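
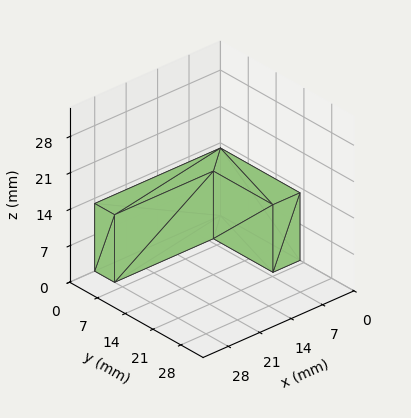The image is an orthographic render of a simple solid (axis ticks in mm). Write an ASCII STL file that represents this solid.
Reading the render: the shape is an L-shaped prism: outer 28 × 20 mm, arm thicknesses ≈ 5 mm (horizontal) and 6 mm (vertical), extruded 13 mm in z (dimensions read to the nearest mm from the axis ticks). For the STL, each face is triangulated and given an outward normal.

solid part
  facet normal 0.0000 0.0000 -1.0000
    outer loop
      vertex 28.00 5.00 0.00
      vertex 28.00 0.00 0.00
      vertex 0.00 0.00 0.00
    endloop
  endfacet
  facet normal 0.0000 0.0000 -1.0000
    outer loop
      vertex 6.00 5.00 0.00
      vertex 28.00 5.00 0.00
      vertex 0.00 0.00 0.00
    endloop
  endfacet
  facet normal 0.0000 0.0000 -1.0000
    outer loop
      vertex 6.00 20.00 0.00
      vertex 6.00 5.00 0.00
      vertex 0.00 0.00 0.00
    endloop
  endfacet
  facet normal 0.0000 0.0000 -1.0000
    outer loop
      vertex 0.00 20.00 0.00
      vertex 6.00 20.00 0.00
      vertex 0.00 0.00 0.00
    endloop
  endfacet
  facet normal 0.0000 0.0000 1.0000
    outer loop
      vertex 0.00 0.00 13.00
      vertex 28.00 0.00 13.00
      vertex 28.00 5.00 13.00
    endloop
  endfacet
  facet normal 0.0000 0.0000 1.0000
    outer loop
      vertex 0.00 0.00 13.00
      vertex 28.00 5.00 13.00
      vertex 6.00 5.00 13.00
    endloop
  endfacet
  facet normal 0.0000 0.0000 1.0000
    outer loop
      vertex 0.00 0.00 13.00
      vertex 6.00 5.00 13.00
      vertex 6.00 20.00 13.00
    endloop
  endfacet
  facet normal 0.0000 0.0000 1.0000
    outer loop
      vertex 0.00 0.00 13.00
      vertex 6.00 20.00 13.00
      vertex 0.00 20.00 13.00
    endloop
  endfacet
  facet normal 0.0000 -1.0000 0.0000
    outer loop
      vertex 0.00 0.00 0.00
      vertex 28.00 0.00 0.00
      vertex 28.00 0.00 13.00
    endloop
  endfacet
  facet normal 0.0000 -1.0000 0.0000
    outer loop
      vertex 0.00 0.00 0.00
      vertex 28.00 0.00 13.00
      vertex 0.00 0.00 13.00
    endloop
  endfacet
  facet normal 1.0000 0.0000 0.0000
    outer loop
      vertex 28.00 0.00 0.00
      vertex 28.00 5.00 0.00
      vertex 28.00 5.00 13.00
    endloop
  endfacet
  facet normal 1.0000 0.0000 0.0000
    outer loop
      vertex 28.00 0.00 0.00
      vertex 28.00 5.00 13.00
      vertex 28.00 0.00 13.00
    endloop
  endfacet
  facet normal 0.0000 1.0000 0.0000
    outer loop
      vertex 28.00 5.00 0.00
      vertex 6.00 5.00 0.00
      vertex 6.00 5.00 13.00
    endloop
  endfacet
  facet normal 0.0000 1.0000 0.0000
    outer loop
      vertex 28.00 5.00 0.00
      vertex 6.00 5.00 13.00
      vertex 28.00 5.00 13.00
    endloop
  endfacet
  facet normal 1.0000 0.0000 0.0000
    outer loop
      vertex 6.00 5.00 0.00
      vertex 6.00 20.00 0.00
      vertex 6.00 20.00 13.00
    endloop
  endfacet
  facet normal 1.0000 0.0000 0.0000
    outer loop
      vertex 6.00 5.00 0.00
      vertex 6.00 20.00 13.00
      vertex 6.00 5.00 13.00
    endloop
  endfacet
  facet normal 0.0000 1.0000 0.0000
    outer loop
      vertex 6.00 20.00 0.00
      vertex 0.00 20.00 0.00
      vertex 0.00 20.00 13.00
    endloop
  endfacet
  facet normal 0.0000 1.0000 0.0000
    outer loop
      vertex 6.00 20.00 0.00
      vertex 0.00 20.00 13.00
      vertex 6.00 20.00 13.00
    endloop
  endfacet
  facet normal -1.0000 0.0000 0.0000
    outer loop
      vertex 0.00 20.00 0.00
      vertex 0.00 0.00 0.00
      vertex 0.00 0.00 13.00
    endloop
  endfacet
  facet normal -1.0000 0.0000 0.0000
    outer loop
      vertex 0.00 20.00 0.00
      vertex 0.00 0.00 13.00
      vertex 0.00 20.00 13.00
    endloop
  endfacet
endsolid part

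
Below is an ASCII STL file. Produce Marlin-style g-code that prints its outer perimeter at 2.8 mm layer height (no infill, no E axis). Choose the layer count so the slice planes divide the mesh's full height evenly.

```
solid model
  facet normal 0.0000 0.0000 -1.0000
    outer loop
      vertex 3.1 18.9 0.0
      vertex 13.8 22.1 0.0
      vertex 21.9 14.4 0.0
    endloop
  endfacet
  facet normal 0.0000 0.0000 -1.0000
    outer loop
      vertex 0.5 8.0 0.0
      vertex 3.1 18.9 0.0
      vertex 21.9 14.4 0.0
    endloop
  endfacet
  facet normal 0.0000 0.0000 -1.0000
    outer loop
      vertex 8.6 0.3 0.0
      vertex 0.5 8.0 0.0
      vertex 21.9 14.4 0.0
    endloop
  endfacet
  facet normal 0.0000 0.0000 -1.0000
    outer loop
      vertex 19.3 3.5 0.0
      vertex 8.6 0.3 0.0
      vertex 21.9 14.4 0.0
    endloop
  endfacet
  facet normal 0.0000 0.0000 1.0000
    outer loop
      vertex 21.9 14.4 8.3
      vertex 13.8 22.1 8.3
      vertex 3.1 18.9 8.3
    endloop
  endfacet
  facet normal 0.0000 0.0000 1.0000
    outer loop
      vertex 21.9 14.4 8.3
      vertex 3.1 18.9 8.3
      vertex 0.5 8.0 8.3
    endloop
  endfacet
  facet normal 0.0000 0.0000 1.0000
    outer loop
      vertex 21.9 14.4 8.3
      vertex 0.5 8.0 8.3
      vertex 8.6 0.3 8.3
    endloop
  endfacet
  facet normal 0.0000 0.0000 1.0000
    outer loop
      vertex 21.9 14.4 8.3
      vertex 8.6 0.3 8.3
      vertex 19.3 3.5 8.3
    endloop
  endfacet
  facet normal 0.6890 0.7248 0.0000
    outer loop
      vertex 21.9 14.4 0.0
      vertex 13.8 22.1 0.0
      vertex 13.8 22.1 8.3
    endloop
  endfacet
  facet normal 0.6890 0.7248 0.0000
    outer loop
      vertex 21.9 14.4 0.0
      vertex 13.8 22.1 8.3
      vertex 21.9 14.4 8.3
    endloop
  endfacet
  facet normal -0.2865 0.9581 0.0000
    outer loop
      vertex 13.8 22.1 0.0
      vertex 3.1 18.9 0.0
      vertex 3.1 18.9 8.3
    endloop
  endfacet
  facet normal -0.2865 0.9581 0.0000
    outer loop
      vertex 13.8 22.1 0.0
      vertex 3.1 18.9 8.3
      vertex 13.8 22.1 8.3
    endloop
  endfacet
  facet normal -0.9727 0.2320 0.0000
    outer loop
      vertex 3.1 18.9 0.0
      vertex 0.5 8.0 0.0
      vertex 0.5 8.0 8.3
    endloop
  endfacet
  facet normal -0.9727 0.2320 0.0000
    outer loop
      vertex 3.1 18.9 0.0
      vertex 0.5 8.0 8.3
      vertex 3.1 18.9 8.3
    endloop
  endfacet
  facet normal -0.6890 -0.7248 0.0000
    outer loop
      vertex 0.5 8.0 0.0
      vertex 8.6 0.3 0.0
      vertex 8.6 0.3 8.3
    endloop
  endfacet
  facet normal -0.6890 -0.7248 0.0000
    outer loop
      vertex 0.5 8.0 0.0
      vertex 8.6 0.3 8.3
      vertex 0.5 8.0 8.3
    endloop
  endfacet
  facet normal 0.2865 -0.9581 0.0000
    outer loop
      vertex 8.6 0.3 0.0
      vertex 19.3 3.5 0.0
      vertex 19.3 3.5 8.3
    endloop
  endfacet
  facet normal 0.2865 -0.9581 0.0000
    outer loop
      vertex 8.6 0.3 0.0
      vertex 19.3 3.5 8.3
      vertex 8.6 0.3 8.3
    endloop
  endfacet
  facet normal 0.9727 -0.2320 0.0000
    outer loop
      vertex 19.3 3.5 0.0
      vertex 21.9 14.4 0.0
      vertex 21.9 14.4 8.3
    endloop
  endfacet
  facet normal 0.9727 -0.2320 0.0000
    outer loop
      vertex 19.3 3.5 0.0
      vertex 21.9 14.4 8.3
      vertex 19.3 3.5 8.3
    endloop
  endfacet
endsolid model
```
; perimeter-only toolpath
G21 ; units = mm
G90 ; absolute positioning
G28 ; home
; layer 1
G0 Z2.8
G0 X21.9 Y14.4
G1 X13.8 Y22.1
G1 X3.1 Y18.9
G1 X0.5 Y8.0
G1 X8.6 Y0.3
G1 X19.3 Y3.5
G1 X21.9 Y14.4
; layer 2
G0 Z5.5
G0 X21.9 Y14.4
G1 X13.8 Y22.1
G1 X3.1 Y18.9
G1 X0.5 Y8.0
G1 X8.6 Y0.3
G1 X19.3 Y3.5
G1 X21.9 Y14.4
; layer 3
G0 Z8.3
G0 X21.9 Y14.4
G1 X13.8 Y22.1
G1 X3.1 Y18.9
G1 X0.5 Y8.0
G1 X8.6 Y0.3
G1 X19.3 Y3.5
G1 X21.9 Y14.4
M2 ; end

The solid is a regular 6-sided prism (a cylinder approximated with 6 flat sides), circumscribed radius ≈ 11.2 mm, height ≈ 8.3 mm. Slicing at Δz = 2.8 mm — 3 equal slices spanning the solid's height, so layer i sits at z = i·h/3 — gives 3 non-empty perimeters. Each is a 6-segment closed polygon; G0 lifts to the layer z and rapids to the start vertex, then G1 traces the edges.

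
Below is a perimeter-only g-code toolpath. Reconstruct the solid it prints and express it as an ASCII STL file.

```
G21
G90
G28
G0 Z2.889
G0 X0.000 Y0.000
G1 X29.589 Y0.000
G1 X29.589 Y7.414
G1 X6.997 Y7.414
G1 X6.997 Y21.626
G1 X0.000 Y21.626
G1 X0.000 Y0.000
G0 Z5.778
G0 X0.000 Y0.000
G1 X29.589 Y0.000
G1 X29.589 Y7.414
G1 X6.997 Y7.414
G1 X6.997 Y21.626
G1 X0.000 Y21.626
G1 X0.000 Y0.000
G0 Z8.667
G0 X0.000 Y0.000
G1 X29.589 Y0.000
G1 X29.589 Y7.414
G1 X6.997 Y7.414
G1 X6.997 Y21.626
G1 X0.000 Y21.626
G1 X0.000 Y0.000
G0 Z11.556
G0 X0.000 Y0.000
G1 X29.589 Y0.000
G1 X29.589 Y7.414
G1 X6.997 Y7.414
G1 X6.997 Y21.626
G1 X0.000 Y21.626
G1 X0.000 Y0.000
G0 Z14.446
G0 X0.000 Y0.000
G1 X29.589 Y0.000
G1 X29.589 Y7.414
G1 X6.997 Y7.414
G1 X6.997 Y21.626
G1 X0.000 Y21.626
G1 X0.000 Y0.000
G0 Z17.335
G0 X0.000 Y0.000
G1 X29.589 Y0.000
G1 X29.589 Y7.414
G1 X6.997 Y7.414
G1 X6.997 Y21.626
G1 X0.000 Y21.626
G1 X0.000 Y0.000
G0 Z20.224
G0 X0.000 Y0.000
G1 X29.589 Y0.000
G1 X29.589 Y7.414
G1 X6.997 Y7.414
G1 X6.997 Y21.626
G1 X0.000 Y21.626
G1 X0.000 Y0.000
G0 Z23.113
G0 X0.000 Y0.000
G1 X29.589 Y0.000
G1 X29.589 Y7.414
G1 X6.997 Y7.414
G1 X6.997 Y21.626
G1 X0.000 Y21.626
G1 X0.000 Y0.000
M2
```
solid part
  facet normal 0.0000 0.0000 -1.0000
    outer loop
      vertex 29.589 7.414 0.000
      vertex 29.589 0.000 0.000
      vertex 0.000 0.000 0.000
    endloop
  endfacet
  facet normal 0.0000 0.0000 -1.0000
    outer loop
      vertex 6.997 7.414 0.000
      vertex 29.589 7.414 0.000
      vertex 0.000 0.000 0.000
    endloop
  endfacet
  facet normal 0.0000 0.0000 -1.0000
    outer loop
      vertex 6.997 21.626 0.000
      vertex 6.997 7.414 0.000
      vertex 0.000 0.000 0.000
    endloop
  endfacet
  facet normal 0.0000 0.0000 -1.0000
    outer loop
      vertex 0.000 21.626 0.000
      vertex 6.997 21.626 0.000
      vertex 0.000 0.000 0.000
    endloop
  endfacet
  facet normal 0.0000 0.0000 1.0000
    outer loop
      vertex 0.000 0.000 23.113
      vertex 29.589 0.000 23.113
      vertex 29.589 7.414 23.113
    endloop
  endfacet
  facet normal 0.0000 0.0000 1.0000
    outer loop
      vertex 0.000 0.000 23.113
      vertex 29.589 7.414 23.113
      vertex 6.997 7.414 23.113
    endloop
  endfacet
  facet normal 0.0000 0.0000 1.0000
    outer loop
      vertex 0.000 0.000 23.113
      vertex 6.997 7.414 23.113
      vertex 6.997 21.626 23.113
    endloop
  endfacet
  facet normal 0.0000 0.0000 1.0000
    outer loop
      vertex 0.000 0.000 23.113
      vertex 6.997 21.626 23.113
      vertex 0.000 21.626 23.113
    endloop
  endfacet
  facet normal 0.0000 -1.0000 0.0000
    outer loop
      vertex 0.000 0.000 0.000
      vertex 29.589 0.000 0.000
      vertex 29.589 0.000 23.113
    endloop
  endfacet
  facet normal 0.0000 -1.0000 0.0000
    outer loop
      vertex 0.000 0.000 0.000
      vertex 29.589 0.000 23.113
      vertex 0.000 0.000 23.113
    endloop
  endfacet
  facet normal 1.0000 0.0000 0.0000
    outer loop
      vertex 29.589 0.000 0.000
      vertex 29.589 7.414 0.000
      vertex 29.589 7.414 23.113
    endloop
  endfacet
  facet normal 1.0000 0.0000 0.0000
    outer loop
      vertex 29.589 0.000 0.000
      vertex 29.589 7.414 23.113
      vertex 29.589 0.000 23.113
    endloop
  endfacet
  facet normal 0.0000 1.0000 0.0000
    outer loop
      vertex 29.589 7.414 0.000
      vertex 6.997 7.414 0.000
      vertex 6.997 7.414 23.113
    endloop
  endfacet
  facet normal 0.0000 1.0000 0.0000
    outer loop
      vertex 29.589 7.414 0.000
      vertex 6.997 7.414 23.113
      vertex 29.589 7.414 23.113
    endloop
  endfacet
  facet normal 1.0000 0.0000 0.0000
    outer loop
      vertex 6.997 7.414 0.000
      vertex 6.997 21.626 0.000
      vertex 6.997 21.626 23.113
    endloop
  endfacet
  facet normal 1.0000 0.0000 0.0000
    outer loop
      vertex 6.997 7.414 0.000
      vertex 6.997 21.626 23.113
      vertex 6.997 7.414 23.113
    endloop
  endfacet
  facet normal 0.0000 1.0000 0.0000
    outer loop
      vertex 6.997 21.626 0.000
      vertex 0.000 21.626 0.000
      vertex 0.000 21.626 23.113
    endloop
  endfacet
  facet normal 0.0000 1.0000 0.0000
    outer loop
      vertex 6.997 21.626 0.000
      vertex 0.000 21.626 23.113
      vertex 6.997 21.626 23.113
    endloop
  endfacet
  facet normal -1.0000 0.0000 0.0000
    outer loop
      vertex 0.000 21.626 0.000
      vertex 0.000 0.000 0.000
      vertex 0.000 0.000 23.113
    endloop
  endfacet
  facet normal -1.0000 0.0000 0.0000
    outer loop
      vertex 0.000 21.626 0.000
      vertex 0.000 0.000 23.113
      vertex 0.000 21.626 23.113
    endloop
  endfacet
endsolid part

The G0 Z moves step by Δz≈2.889 mm. Every layer's G1 loop is the same polygon, so the solid is a straight extrusion of it from z=0 to z≈23.1. Closing with flat bottom and top caps and triangulating gives 20 facets — an L-shaped prism: outer 29.6 × 21.6 mm, arm thicknesses ≈ 7.41 mm (horizontal) and 7 mm (vertical), extruded 23.1 mm in z.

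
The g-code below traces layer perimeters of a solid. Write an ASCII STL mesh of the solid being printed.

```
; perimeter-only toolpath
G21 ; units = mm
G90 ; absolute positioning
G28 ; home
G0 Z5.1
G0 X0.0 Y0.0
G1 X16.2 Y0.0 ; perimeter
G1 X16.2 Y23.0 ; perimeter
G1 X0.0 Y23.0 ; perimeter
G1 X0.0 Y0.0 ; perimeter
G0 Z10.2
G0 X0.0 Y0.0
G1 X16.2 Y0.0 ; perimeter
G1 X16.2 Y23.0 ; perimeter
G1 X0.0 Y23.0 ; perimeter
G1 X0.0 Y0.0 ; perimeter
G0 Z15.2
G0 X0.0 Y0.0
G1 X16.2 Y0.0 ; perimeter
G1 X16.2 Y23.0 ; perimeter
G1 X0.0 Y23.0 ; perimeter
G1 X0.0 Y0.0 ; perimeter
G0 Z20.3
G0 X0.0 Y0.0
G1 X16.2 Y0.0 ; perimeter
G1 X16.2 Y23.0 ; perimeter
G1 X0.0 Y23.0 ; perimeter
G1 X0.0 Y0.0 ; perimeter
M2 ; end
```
solid part
  facet normal 0.0000 0.0000 -1.0000
    outer loop
      vertex 16.2 23.0 0.0
      vertex 16.2 0.0 0.0
      vertex 0.0 0.0 0.0
    endloop
  endfacet
  facet normal 0.0000 0.0000 -1.0000
    outer loop
      vertex 0.0 23.0 0.0
      vertex 16.2 23.0 0.0
      vertex 0.0 0.0 0.0
    endloop
  endfacet
  facet normal 0.0000 0.0000 1.0000
    outer loop
      vertex 0.0 0.0 20.3
      vertex 16.2 0.0 20.3
      vertex 16.2 23.0 20.3
    endloop
  endfacet
  facet normal 0.0000 0.0000 1.0000
    outer loop
      vertex 0.0 0.0 20.3
      vertex 16.2 23.0 20.3
      vertex 0.0 23.0 20.3
    endloop
  endfacet
  facet normal 0.0000 -1.0000 0.0000
    outer loop
      vertex 0.0 0.0 0.0
      vertex 16.2 0.0 0.0
      vertex 16.2 0.0 20.3
    endloop
  endfacet
  facet normal 0.0000 -1.0000 0.0000
    outer loop
      vertex 0.0 0.0 0.0
      vertex 16.2 0.0 20.3
      vertex 0.0 0.0 20.3
    endloop
  endfacet
  facet normal 0.0000 1.0000 0.0000
    outer loop
      vertex 16.2 23.0 20.3
      vertex 16.2 23.0 0.0
      vertex 0.0 23.0 0.0
    endloop
  endfacet
  facet normal 0.0000 1.0000 0.0000
    outer loop
      vertex 0.0 23.0 20.3
      vertex 16.2 23.0 20.3
      vertex 0.0 23.0 0.0
    endloop
  endfacet
  facet normal -1.0000 0.0000 0.0000
    outer loop
      vertex 0.0 23.0 20.3
      vertex 0.0 23.0 0.0
      vertex 0.0 0.0 0.0
    endloop
  endfacet
  facet normal -1.0000 0.0000 0.0000
    outer loop
      vertex 0.0 0.0 20.3
      vertex 0.0 23.0 20.3
      vertex 0.0 0.0 0.0
    endloop
  endfacet
  facet normal 1.0000 0.0000 0.0000
    outer loop
      vertex 16.2 0.0 0.0
      vertex 16.2 23.0 0.0
      vertex 16.2 23.0 20.3
    endloop
  endfacet
  facet normal 1.0000 0.0000 0.0000
    outer loop
      vertex 16.2 0.0 0.0
      vertex 16.2 23.0 20.3
      vertex 16.2 0.0 20.3
    endloop
  endfacet
endsolid part

The G0 Z moves step by Δz≈5.1 mm. Every layer's G1 loop is the same polygon, so the solid is a straight extrusion of it from z=0 to z≈20.3. Closing with flat bottom and top caps and triangulating gives 12 facets — a rectangular box, roughly 16.2 × 23 mm footprint and 20.3 mm tall.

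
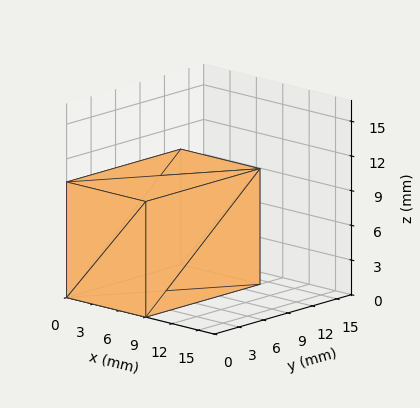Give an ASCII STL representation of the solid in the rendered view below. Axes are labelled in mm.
Reading the render: the shape is a rectangular box, roughly 9 × 14 mm footprint and 10 mm tall (dimensions read to the nearest mm from the axis ticks). For the STL, each face is triangulated and given an outward normal.

solid part
  facet normal 0.0000 0.0000 -1.0000
    outer loop
      vertex 9.0 14.0 0.0
      vertex 9.0 0.0 0.0
      vertex 0.0 0.0 0.0
    endloop
  endfacet
  facet normal 0.0000 0.0000 -1.0000
    outer loop
      vertex 0.0 14.0 0.0
      vertex 9.0 14.0 0.0
      vertex 0.0 0.0 0.0
    endloop
  endfacet
  facet normal 0.0000 0.0000 1.0000
    outer loop
      vertex 0.0 0.0 10.0
      vertex 9.0 0.0 10.0
      vertex 9.0 14.0 10.0
    endloop
  endfacet
  facet normal 0.0000 0.0000 1.0000
    outer loop
      vertex 0.0 0.0 10.0
      vertex 9.0 14.0 10.0
      vertex 0.0 14.0 10.0
    endloop
  endfacet
  facet normal 0.0000 -1.0000 0.0000
    outer loop
      vertex 0.0 0.0 0.0
      vertex 9.0 0.0 0.0
      vertex 9.0 0.0 10.0
    endloop
  endfacet
  facet normal 0.0000 -1.0000 0.0000
    outer loop
      vertex 0.0 0.0 0.0
      vertex 9.0 0.0 10.0
      vertex 0.0 0.0 10.0
    endloop
  endfacet
  facet normal 0.0000 1.0000 0.0000
    outer loop
      vertex 9.0 14.0 10.0
      vertex 9.0 14.0 0.0
      vertex 0.0 14.0 0.0
    endloop
  endfacet
  facet normal 0.0000 1.0000 0.0000
    outer loop
      vertex 0.0 14.0 10.0
      vertex 9.0 14.0 10.0
      vertex 0.0 14.0 0.0
    endloop
  endfacet
  facet normal -1.0000 0.0000 0.0000
    outer loop
      vertex 0.0 14.0 10.0
      vertex 0.0 14.0 0.0
      vertex 0.0 0.0 0.0
    endloop
  endfacet
  facet normal -1.0000 0.0000 0.0000
    outer loop
      vertex 0.0 0.0 10.0
      vertex 0.0 14.0 10.0
      vertex 0.0 0.0 0.0
    endloop
  endfacet
  facet normal 1.0000 0.0000 0.0000
    outer loop
      vertex 9.0 0.0 0.0
      vertex 9.0 14.0 0.0
      vertex 9.0 14.0 10.0
    endloop
  endfacet
  facet normal 1.0000 0.0000 0.0000
    outer loop
      vertex 9.0 0.0 0.0
      vertex 9.0 14.0 10.0
      vertex 9.0 0.0 10.0
    endloop
  endfacet
endsolid part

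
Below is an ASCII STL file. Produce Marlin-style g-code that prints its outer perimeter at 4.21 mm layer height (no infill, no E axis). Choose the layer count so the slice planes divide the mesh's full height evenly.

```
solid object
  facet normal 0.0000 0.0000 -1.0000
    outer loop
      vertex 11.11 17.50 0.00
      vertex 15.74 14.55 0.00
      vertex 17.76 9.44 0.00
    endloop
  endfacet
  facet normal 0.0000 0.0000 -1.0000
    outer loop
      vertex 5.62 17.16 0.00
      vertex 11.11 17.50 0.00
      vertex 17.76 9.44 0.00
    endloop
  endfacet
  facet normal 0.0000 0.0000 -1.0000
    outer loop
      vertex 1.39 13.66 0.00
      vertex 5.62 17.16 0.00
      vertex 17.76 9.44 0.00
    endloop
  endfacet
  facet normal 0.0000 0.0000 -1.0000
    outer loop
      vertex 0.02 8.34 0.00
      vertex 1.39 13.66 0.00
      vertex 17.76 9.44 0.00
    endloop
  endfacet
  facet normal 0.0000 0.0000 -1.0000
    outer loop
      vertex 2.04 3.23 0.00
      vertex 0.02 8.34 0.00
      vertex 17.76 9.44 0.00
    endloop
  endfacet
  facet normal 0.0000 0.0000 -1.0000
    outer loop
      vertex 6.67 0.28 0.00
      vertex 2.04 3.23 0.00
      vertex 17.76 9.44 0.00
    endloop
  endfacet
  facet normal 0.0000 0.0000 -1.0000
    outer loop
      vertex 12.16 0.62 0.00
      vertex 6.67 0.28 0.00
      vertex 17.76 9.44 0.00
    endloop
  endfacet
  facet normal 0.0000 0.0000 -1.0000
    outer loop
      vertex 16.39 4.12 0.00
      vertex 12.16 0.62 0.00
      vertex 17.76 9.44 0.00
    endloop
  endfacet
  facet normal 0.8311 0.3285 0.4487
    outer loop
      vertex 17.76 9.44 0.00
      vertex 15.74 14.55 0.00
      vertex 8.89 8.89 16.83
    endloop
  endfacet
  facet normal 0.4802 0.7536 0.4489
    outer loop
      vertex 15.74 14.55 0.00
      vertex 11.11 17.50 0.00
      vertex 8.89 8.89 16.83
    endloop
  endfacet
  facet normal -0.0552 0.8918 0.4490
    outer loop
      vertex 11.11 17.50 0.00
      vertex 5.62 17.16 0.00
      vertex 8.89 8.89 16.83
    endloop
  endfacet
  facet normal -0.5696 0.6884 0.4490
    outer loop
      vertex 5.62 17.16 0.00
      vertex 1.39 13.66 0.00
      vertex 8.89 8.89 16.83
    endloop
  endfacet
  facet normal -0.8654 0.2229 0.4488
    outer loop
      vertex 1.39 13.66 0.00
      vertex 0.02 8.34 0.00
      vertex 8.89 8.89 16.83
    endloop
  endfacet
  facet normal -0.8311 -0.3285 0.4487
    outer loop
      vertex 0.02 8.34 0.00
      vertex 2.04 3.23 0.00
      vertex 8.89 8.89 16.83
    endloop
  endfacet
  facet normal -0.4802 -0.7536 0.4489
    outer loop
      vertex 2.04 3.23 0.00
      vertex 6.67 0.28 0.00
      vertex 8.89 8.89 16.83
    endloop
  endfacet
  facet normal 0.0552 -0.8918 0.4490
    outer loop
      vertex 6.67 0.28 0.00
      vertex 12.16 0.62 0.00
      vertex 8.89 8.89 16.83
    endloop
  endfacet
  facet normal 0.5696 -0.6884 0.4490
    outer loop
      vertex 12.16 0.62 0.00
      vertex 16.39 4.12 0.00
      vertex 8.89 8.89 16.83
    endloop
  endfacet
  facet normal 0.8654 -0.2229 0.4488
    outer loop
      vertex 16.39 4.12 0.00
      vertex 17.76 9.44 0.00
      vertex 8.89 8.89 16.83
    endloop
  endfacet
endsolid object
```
; perimeter-only toolpath
G21 ; units = mm
G90 ; absolute positioning
G28 ; home
; layer 1
G0 Z4.21
G0 X15.54 Y9.30
G1 X14.03 Y13.14
G1 X10.55 Y15.35
G1 X6.44 Y15.09
G1 X3.27 Y12.47
G1 X2.24 Y8.48
G1 X3.75 Y4.64
G1 X7.22 Y2.43
G1 X11.34 Y2.69
G1 X14.52 Y5.31
G1 X15.54 Y9.30
; layer 2
G0 Z8.41
G0 X13.33 Y9.16
G1 X12.32 Y11.72
G1 X10.00 Y13.20
G1 X7.26 Y13.03
G1 X5.14 Y11.28
G1 X4.46 Y8.62
G1 X5.46 Y6.06
G1 X7.78 Y4.58
G1 X10.53 Y4.75
G1 X12.64 Y6.51
G1 X13.33 Y9.16
; layer 3
G0 Z12.62
G0 X11.11 Y9.03
G1 X10.60 Y10.30
G1 X9.45 Y11.04
G1 X8.07 Y10.96
G1 X7.02 Y10.08
G1 X6.67 Y8.75
G1 X7.18 Y7.48
G1 X8.34 Y6.74
G1 X9.71 Y6.82
G1 X10.77 Y7.70
G1 X11.11 Y9.03
M2 ; end

The solid is a regular 10-sided pyramid, base circumscribed radius ≈ 8.89 mm, apex at z ≈ 16.8 mm. Slicing at Δz = 4.21 mm — 4 equal slices spanning the solid's height, so layer i sits at z = i·h/4 — gives 3 non-empty perimeters. Each is a 10-segment closed polygon; G0 lifts to the layer z and rapids to the start vertex, then G1 traces the edges. The cross-section shrinks linearly with z (the slice at the apex is degenerate and omitted).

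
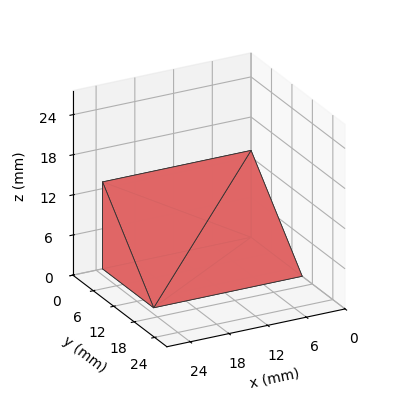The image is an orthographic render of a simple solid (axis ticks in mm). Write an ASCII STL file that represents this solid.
Reading the render: the shape is a wedge (ramp): 23 × 15 mm base, rising to 13 mm along the y=0 edge and sloping linearly to z=0 at y=15 (dimensions read to the nearest mm from the axis ticks). For the STL, each face is triangulated and given an outward normal.

solid part
  facet normal 0.0000 0.0000 -1.0000
    outer loop
      vertex 23.00 15.00 0.00
      vertex 23.00 0.00 0.00
      vertex 0.00 0.00 0.00
    endloop
  endfacet
  facet normal 0.0000 0.0000 -1.0000
    outer loop
      vertex 0.00 15.00 0.00
      vertex 23.00 15.00 0.00
      vertex 0.00 0.00 0.00
    endloop
  endfacet
  facet normal 0.0000 -1.0000 0.0000
    outer loop
      vertex 0.00 0.00 0.00
      vertex 23.00 0.00 0.00
      vertex 23.00 0.00 13.00
    endloop
  endfacet
  facet normal 0.0000 -1.0000 0.0000
    outer loop
      vertex 0.00 0.00 0.00
      vertex 23.00 0.00 13.00
      vertex 0.00 0.00 13.00
    endloop
  endfacet
  facet normal 0.0000 0.6549 0.7557
    outer loop
      vertex 0.00 0.00 13.00
      vertex 23.00 0.00 13.00
      vertex 23.00 15.00 0.00
    endloop
  endfacet
  facet normal 0.0000 0.6549 0.7557
    outer loop
      vertex 0.00 0.00 13.00
      vertex 23.00 15.00 0.00
      vertex 0.00 15.00 0.00
    endloop
  endfacet
  facet normal -1.0000 0.0000 0.0000
    outer loop
      vertex 0.00 0.00 13.00
      vertex 0.00 15.00 0.00
      vertex 0.00 0.00 0.00
    endloop
  endfacet
  facet normal 1.0000 0.0000 0.0000
    outer loop
      vertex 23.00 0.00 0.00
      vertex 23.00 15.00 0.00
      vertex 23.00 0.00 13.00
    endloop
  endfacet
endsolid part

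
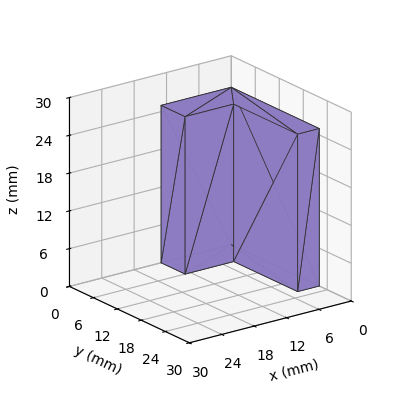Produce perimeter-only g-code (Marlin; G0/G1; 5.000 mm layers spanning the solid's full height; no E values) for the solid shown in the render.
Reading the render: the shape is an L-shaped prism: outer 13 × 22 mm, arm thicknesses ≈ 6 mm (horizontal) and 4 mm (vertical), extruded 25 mm in z (dimensions read to the nearest mm from the axis ticks). For the g-code, the solid's height is divided into equal slices at the stated Δz and each level perimeter traced with G1 moves after a G0 lift.

; perimeter-only toolpath
G21 ; units = mm
G90 ; absolute positioning
G28 ; home
; layer 1
G0 Z5.000
G0 X0.000 Y0.000
G1 X13.000 Y0.000
G1 X13.000 Y6.000
G1 X4.000 Y6.000
G1 X4.000 Y22.000
G1 X0.000 Y22.000
G1 X0.000 Y0.000
; layer 2
G0 Z10.000
G0 X0.000 Y0.000
G1 X13.000 Y0.000
G1 X13.000 Y6.000
G1 X4.000 Y6.000
G1 X4.000 Y22.000
G1 X0.000 Y22.000
G1 X0.000 Y0.000
; layer 3
G0 Z15.000
G0 X0.000 Y0.000
G1 X13.000 Y0.000
G1 X13.000 Y6.000
G1 X4.000 Y6.000
G1 X4.000 Y22.000
G1 X0.000 Y22.000
G1 X0.000 Y0.000
; layer 4
G0 Z20.000
G0 X0.000 Y0.000
G1 X13.000 Y0.000
G1 X13.000 Y6.000
G1 X4.000 Y6.000
G1 X4.000 Y22.000
G1 X0.000 Y22.000
G1 X0.000 Y0.000
; layer 5
G0 Z25.000
G0 X0.000 Y0.000
G1 X13.000 Y0.000
G1 X13.000 Y6.000
G1 X4.000 Y6.000
G1 X4.000 Y22.000
G1 X0.000 Y22.000
G1 X0.000 Y0.000
M2 ; end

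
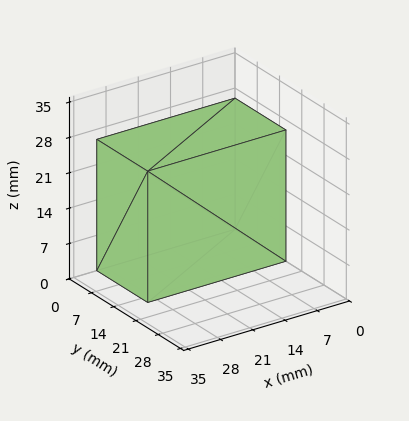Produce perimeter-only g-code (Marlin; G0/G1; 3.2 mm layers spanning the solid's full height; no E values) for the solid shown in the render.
Reading the render: the shape is a rectangular box, roughly 30 × 16 mm footprint and 26 mm tall (dimensions read to the nearest mm from the axis ticks). For the g-code, the solid's height is divided into equal slices at the stated Δz and each level perimeter traced with G1 moves after a G0 lift.

; perimeter-only toolpath
G21 ; units = mm
G90 ; absolute positioning
G28 ; home
; layer 1
G0 Z3.2
G0 X0.0 Y0.0
G1 X30.0 Y0.0
G1 X30.0 Y16.0
G1 X0.0 Y16.0
G1 X0.0 Y0.0
; layer 2
G0 Z6.5
G0 X0.0 Y0.0
G1 X30.0 Y0.0
G1 X30.0 Y16.0
G1 X0.0 Y16.0
G1 X0.0 Y0.0
; layer 3
G0 Z9.8
G0 X0.0 Y0.0
G1 X30.0 Y0.0
G1 X30.0 Y16.0
G1 X0.0 Y16.0
G1 X0.0 Y0.0
; layer 4
G0 Z13.0
G0 X0.0 Y0.0
G1 X30.0 Y0.0
G1 X30.0 Y16.0
G1 X0.0 Y16.0
G1 X0.0 Y0.0
; layer 5
G0 Z16.2
G0 X0.0 Y0.0
G1 X30.0 Y0.0
G1 X30.0 Y16.0
G1 X0.0 Y16.0
G1 X0.0 Y0.0
; layer 6
G0 Z19.5
G0 X0.0 Y0.0
G1 X30.0 Y0.0
G1 X30.0 Y16.0
G1 X0.0 Y16.0
G1 X0.0 Y0.0
; layer 7
G0 Z22.8
G0 X0.0 Y0.0
G1 X30.0 Y0.0
G1 X30.0 Y16.0
G1 X0.0 Y16.0
G1 X0.0 Y0.0
; layer 8
G0 Z26.0
G0 X0.0 Y0.0
G1 X30.0 Y0.0
G1 X30.0 Y16.0
G1 X0.0 Y16.0
G1 X0.0 Y0.0
M2 ; end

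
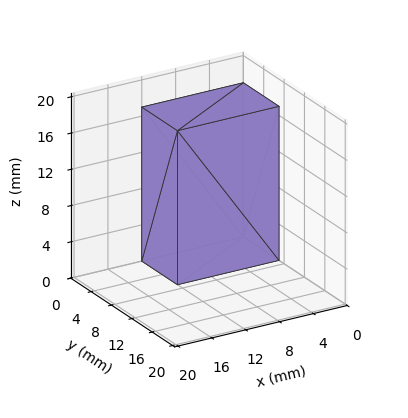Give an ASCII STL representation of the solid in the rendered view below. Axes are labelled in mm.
Reading the render: the shape is a rectangular box, roughly 12 × 7 mm footprint and 17 mm tall (dimensions read to the nearest mm from the axis ticks). For the STL, each face is triangulated and given an outward normal.

solid part
  facet normal 0.0000 0.0000 -1.0000
    outer loop
      vertex 12.0 7.0 0.0
      vertex 12.0 0.0 0.0
      vertex 0.0 0.0 0.0
    endloop
  endfacet
  facet normal 0.0000 0.0000 -1.0000
    outer loop
      vertex 0.0 7.0 0.0
      vertex 12.0 7.0 0.0
      vertex 0.0 0.0 0.0
    endloop
  endfacet
  facet normal 0.0000 0.0000 1.0000
    outer loop
      vertex 0.0 0.0 17.0
      vertex 12.0 0.0 17.0
      vertex 12.0 7.0 17.0
    endloop
  endfacet
  facet normal 0.0000 0.0000 1.0000
    outer loop
      vertex 0.0 0.0 17.0
      vertex 12.0 7.0 17.0
      vertex 0.0 7.0 17.0
    endloop
  endfacet
  facet normal 0.0000 -1.0000 0.0000
    outer loop
      vertex 0.0 0.0 0.0
      vertex 12.0 0.0 0.0
      vertex 12.0 0.0 17.0
    endloop
  endfacet
  facet normal 0.0000 -1.0000 0.0000
    outer loop
      vertex 0.0 0.0 0.0
      vertex 12.0 0.0 17.0
      vertex 0.0 0.0 17.0
    endloop
  endfacet
  facet normal 0.0000 1.0000 0.0000
    outer loop
      vertex 12.0 7.0 17.0
      vertex 12.0 7.0 0.0
      vertex 0.0 7.0 0.0
    endloop
  endfacet
  facet normal 0.0000 1.0000 0.0000
    outer loop
      vertex 0.0 7.0 17.0
      vertex 12.0 7.0 17.0
      vertex 0.0 7.0 0.0
    endloop
  endfacet
  facet normal -1.0000 0.0000 0.0000
    outer loop
      vertex 0.0 7.0 17.0
      vertex 0.0 7.0 0.0
      vertex 0.0 0.0 0.0
    endloop
  endfacet
  facet normal -1.0000 0.0000 0.0000
    outer loop
      vertex 0.0 0.0 17.0
      vertex 0.0 7.0 17.0
      vertex 0.0 0.0 0.0
    endloop
  endfacet
  facet normal 1.0000 0.0000 0.0000
    outer loop
      vertex 12.0 0.0 0.0
      vertex 12.0 7.0 0.0
      vertex 12.0 7.0 17.0
    endloop
  endfacet
  facet normal 1.0000 0.0000 0.0000
    outer loop
      vertex 12.0 0.0 0.0
      vertex 12.0 7.0 17.0
      vertex 12.0 0.0 17.0
    endloop
  endfacet
endsolid part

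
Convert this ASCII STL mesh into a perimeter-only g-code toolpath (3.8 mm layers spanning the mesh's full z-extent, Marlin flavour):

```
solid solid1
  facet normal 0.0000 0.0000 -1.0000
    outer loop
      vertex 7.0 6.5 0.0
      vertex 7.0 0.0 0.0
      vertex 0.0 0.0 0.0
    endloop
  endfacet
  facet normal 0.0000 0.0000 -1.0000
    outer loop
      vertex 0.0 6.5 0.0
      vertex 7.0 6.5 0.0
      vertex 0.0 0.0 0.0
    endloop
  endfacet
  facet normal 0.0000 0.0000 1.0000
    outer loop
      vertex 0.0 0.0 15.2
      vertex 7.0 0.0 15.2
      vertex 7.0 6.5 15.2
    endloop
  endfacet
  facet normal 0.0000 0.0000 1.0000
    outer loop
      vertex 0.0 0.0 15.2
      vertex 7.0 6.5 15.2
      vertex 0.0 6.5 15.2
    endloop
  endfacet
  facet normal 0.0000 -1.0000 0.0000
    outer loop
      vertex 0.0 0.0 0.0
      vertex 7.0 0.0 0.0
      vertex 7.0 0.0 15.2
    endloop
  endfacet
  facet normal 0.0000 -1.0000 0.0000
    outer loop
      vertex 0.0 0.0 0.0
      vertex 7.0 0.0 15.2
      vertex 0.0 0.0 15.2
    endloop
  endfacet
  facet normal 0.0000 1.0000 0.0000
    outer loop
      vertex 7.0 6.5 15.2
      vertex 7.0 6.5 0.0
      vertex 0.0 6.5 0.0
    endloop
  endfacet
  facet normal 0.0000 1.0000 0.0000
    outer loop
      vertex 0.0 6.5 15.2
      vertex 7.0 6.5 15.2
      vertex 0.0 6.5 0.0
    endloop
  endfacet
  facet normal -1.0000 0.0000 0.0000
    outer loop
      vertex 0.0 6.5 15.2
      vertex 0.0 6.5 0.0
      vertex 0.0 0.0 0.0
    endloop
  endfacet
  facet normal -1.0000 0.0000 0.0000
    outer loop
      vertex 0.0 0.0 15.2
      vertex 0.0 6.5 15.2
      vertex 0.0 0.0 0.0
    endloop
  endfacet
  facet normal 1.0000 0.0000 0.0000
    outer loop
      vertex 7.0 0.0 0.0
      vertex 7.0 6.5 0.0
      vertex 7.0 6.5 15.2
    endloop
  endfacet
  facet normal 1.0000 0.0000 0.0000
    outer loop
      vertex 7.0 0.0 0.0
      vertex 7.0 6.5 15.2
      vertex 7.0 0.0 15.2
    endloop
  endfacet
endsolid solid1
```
; perimeter-only toolpath
G21 ; units = mm
G90 ; absolute positioning
G28 ; home
; layer 1
G0 Z3.8
G0 X0.0 Y0.0
G1 X7.0 Y0.0
G1 X7.0 Y6.5
G1 X0.0 Y6.5
G1 X0.0 Y0.0
; layer 2
G0 Z7.6
G0 X0.0 Y0.0
G1 X7.0 Y0.0
G1 X7.0 Y6.5
G1 X0.0 Y6.5
G1 X0.0 Y0.0
; layer 3
G0 Z11.4
G0 X0.0 Y0.0
G1 X7.0 Y0.0
G1 X7.0 Y6.5
G1 X0.0 Y6.5
G1 X0.0 Y0.0
; layer 4
G0 Z15.2
G0 X0.0 Y0.0
G1 X7.0 Y0.0
G1 X7.0 Y6.5
G1 X0.0 Y6.5
G1 X0.0 Y0.0
M2 ; end

The solid is a rectangular box, roughly 7 × 6.5 mm footprint and 15.2 mm tall. Slicing at Δz = 3.8 mm — 4 equal slices spanning the solid's height, so layer i sits at z = i·h/4 — gives 4 non-empty perimeters. Each is a 4-segment closed polygon; G0 lifts to the layer z and rapids to the start vertex, then G1 traces the edges.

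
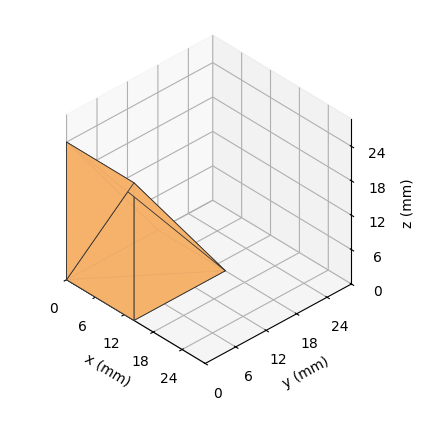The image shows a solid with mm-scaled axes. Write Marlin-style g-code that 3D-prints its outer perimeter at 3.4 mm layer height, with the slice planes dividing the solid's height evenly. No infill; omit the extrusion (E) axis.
Reading the render: the shape is a wedge (ramp): 14 × 18 mm base, rising to 24 mm along the y=0 edge and sloping linearly to z=0 at y=18 (dimensions read to the nearest mm from the axis ticks). For the g-code, the solid's height is divided into equal slices at the stated Δz and each level perimeter traced with G1 moves after a G0 lift.

; perimeter-only toolpath
G21 ; units = mm
G90 ; absolute positioning
G28 ; home
; layer 1
G0 Z3.4
G0 X0.0 Y0.0
G1 X14.0 Y0.0
G1 X14.0 Y15.4
G1 X0.0 Y15.4
G1 X0.0 Y0.0
; layer 2
G0 Z6.9
G0 X0.0 Y0.0
G1 X14.0 Y0.0
G1 X14.0 Y12.9
G1 X0.0 Y12.9
G1 X0.0 Y0.0
; layer 3
G0 Z10.3
G0 X0.0 Y0.0
G1 X14.0 Y0.0
G1 X14.0 Y10.3
G1 X0.0 Y10.3
G1 X0.0 Y0.0
; layer 4
G0 Z13.7
G0 X0.0 Y0.0
G1 X14.0 Y0.0
G1 X14.0 Y7.7
G1 X0.0 Y7.7
G1 X0.0 Y0.0
; layer 5
G0 Z17.1
G0 X0.0 Y0.0
G1 X14.0 Y0.0
G1 X14.0 Y5.1
G1 X0.0 Y5.1
G1 X0.0 Y0.0
; layer 6
G0 Z20.6
G0 X0.0 Y0.0
G1 X14.0 Y0.0
G1 X14.0 Y2.6
G1 X0.0 Y2.6
G1 X0.0 Y0.0
M2 ; end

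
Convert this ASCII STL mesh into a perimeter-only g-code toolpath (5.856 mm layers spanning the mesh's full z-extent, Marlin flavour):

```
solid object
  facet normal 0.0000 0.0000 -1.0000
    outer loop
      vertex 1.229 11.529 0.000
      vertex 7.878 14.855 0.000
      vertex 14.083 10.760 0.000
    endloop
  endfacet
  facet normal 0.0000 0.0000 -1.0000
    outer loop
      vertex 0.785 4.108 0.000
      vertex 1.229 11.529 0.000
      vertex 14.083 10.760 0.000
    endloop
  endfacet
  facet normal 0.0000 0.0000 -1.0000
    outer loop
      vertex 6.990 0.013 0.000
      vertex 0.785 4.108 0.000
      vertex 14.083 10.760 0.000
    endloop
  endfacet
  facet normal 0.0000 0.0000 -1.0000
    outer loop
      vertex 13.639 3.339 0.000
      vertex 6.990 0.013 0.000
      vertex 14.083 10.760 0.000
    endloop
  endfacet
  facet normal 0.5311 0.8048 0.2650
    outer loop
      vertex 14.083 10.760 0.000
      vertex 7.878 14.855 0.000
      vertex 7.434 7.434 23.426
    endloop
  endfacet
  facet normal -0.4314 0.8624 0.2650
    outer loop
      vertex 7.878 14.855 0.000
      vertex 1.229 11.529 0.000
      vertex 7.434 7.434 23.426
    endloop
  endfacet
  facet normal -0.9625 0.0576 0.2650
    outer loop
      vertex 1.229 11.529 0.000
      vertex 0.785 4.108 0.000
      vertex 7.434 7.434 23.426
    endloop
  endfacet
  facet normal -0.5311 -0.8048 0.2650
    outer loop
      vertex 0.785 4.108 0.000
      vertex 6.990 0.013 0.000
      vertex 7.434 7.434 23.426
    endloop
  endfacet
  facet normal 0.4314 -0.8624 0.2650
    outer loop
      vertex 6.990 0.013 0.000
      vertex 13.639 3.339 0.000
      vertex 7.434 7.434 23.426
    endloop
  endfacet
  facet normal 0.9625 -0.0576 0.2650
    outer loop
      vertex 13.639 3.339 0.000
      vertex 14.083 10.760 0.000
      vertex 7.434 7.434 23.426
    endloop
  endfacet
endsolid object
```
; perimeter-only toolpath
G21 ; units = mm
G90 ; absolute positioning
G28 ; home
; layer 1
G0 Z5.856
G0 X12.421 Y9.928
G1 X7.767 Y13.000
G1 X2.780 Y10.505
G1 X2.447 Y4.939
G1 X7.101 Y1.868
G1 X12.088 Y4.363
G1 X12.421 Y9.928
; layer 2
G0 Z11.713
G0 X10.758 Y9.097
G1 X7.656 Y11.145
G1 X4.332 Y9.482
G1 X4.109 Y5.771
G1 X7.212 Y3.724
G1 X10.537 Y5.386
G1 X10.758 Y9.097
; layer 3
G0 Z17.569
G0 X9.096 Y8.265
G1 X7.545 Y9.289
G1 X5.883 Y8.458
G1 X5.772 Y6.603
G1 X7.323 Y5.579
G1 X8.985 Y6.410
G1 X9.096 Y8.265
M2 ; end

The solid is a regular 6-sided pyramid, base circumscribed radius ≈ 7.43 mm, apex at z ≈ 23.4 mm. Slicing at Δz = 5.856 mm — 4 equal slices spanning the solid's height, so layer i sits at z = i·h/4 — gives 3 non-empty perimeters. Each is a 6-segment closed polygon; G0 lifts to the layer z and rapids to the start vertex, then G1 traces the edges. The cross-section shrinks linearly with z (the slice at the apex is degenerate and omitted).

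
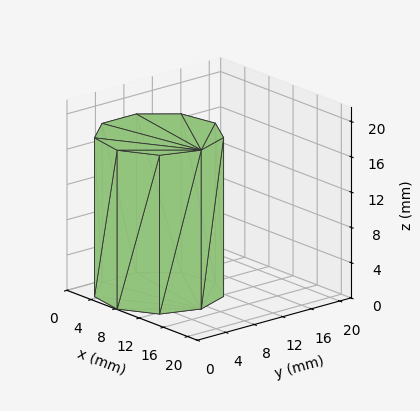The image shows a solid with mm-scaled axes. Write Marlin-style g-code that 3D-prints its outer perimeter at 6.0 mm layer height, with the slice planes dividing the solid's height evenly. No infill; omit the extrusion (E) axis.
Reading the render: the shape is a regular 9-sided prism (a cylinder approximated with 9 flat sides), circumscribed radius ≈ 7 mm, height ≈ 18 mm (dimensions read to the nearest mm from the axis ticks). For the g-code, the solid's height is divided into equal slices at the stated Δz and each level perimeter traced with G1 moves after a G0 lift.

; perimeter-only toolpath
G21 ; units = mm
G90 ; absolute positioning
G28 ; home
; layer 1
G0 Z6.0
G0 X14.0 Y7.0
G1 X12.4 Y11.5
G1 X8.2 Y13.9
G1 X3.5 Y13.1
G1 X0.4 Y9.4
G1 X0.4 Y4.6
G1 X3.5 Y0.9
G1 X8.2 Y0.1
G1 X12.4 Y2.5
G1 X14.0 Y7.0
; layer 2
G0 Z12.0
G0 X14.0 Y7.0
G1 X12.4 Y11.5
G1 X8.2 Y13.9
G1 X3.5 Y13.1
G1 X0.4 Y9.4
G1 X0.4 Y4.6
G1 X3.5 Y0.9
G1 X8.2 Y0.1
G1 X12.4 Y2.5
G1 X14.0 Y7.0
; layer 3
G0 Z18.0
G0 X14.0 Y7.0
G1 X12.4 Y11.5
G1 X8.2 Y13.9
G1 X3.5 Y13.1
G1 X0.4 Y9.4
G1 X0.4 Y4.6
G1 X3.5 Y0.9
G1 X8.2 Y0.1
G1 X12.4 Y2.5
G1 X14.0 Y7.0
M2 ; end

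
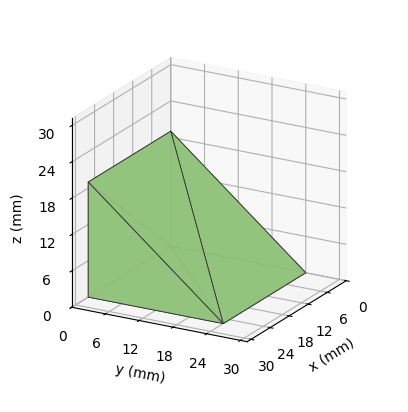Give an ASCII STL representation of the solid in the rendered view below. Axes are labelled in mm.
Reading the render: the shape is a wedge (ramp): 26 × 24 mm base, rising to 19 mm along the y=0 edge and sloping linearly to z=0 at y=24 (dimensions read to the nearest mm from the axis ticks). For the STL, each face is triangulated and given an outward normal.

solid part
  facet normal 0.0000 0.0000 -1.0000
    outer loop
      vertex 26.00 24.00 0.00
      vertex 26.00 0.00 0.00
      vertex 0.00 0.00 0.00
    endloop
  endfacet
  facet normal 0.0000 0.0000 -1.0000
    outer loop
      vertex 0.00 24.00 0.00
      vertex 26.00 24.00 0.00
      vertex 0.00 0.00 0.00
    endloop
  endfacet
  facet normal 0.0000 -1.0000 0.0000
    outer loop
      vertex 0.00 0.00 0.00
      vertex 26.00 0.00 0.00
      vertex 26.00 0.00 19.00
    endloop
  endfacet
  facet normal 0.0000 -1.0000 0.0000
    outer loop
      vertex 0.00 0.00 0.00
      vertex 26.00 0.00 19.00
      vertex 0.00 0.00 19.00
    endloop
  endfacet
  facet normal 0.0000 0.6207 0.7840
    outer loop
      vertex 0.00 0.00 19.00
      vertex 26.00 0.00 19.00
      vertex 26.00 24.00 0.00
    endloop
  endfacet
  facet normal 0.0000 0.6207 0.7840
    outer loop
      vertex 0.00 0.00 19.00
      vertex 26.00 24.00 0.00
      vertex 0.00 24.00 0.00
    endloop
  endfacet
  facet normal -1.0000 0.0000 0.0000
    outer loop
      vertex 0.00 0.00 19.00
      vertex 0.00 24.00 0.00
      vertex 0.00 0.00 0.00
    endloop
  endfacet
  facet normal 1.0000 0.0000 0.0000
    outer loop
      vertex 26.00 0.00 0.00
      vertex 26.00 24.00 0.00
      vertex 26.00 0.00 19.00
    endloop
  endfacet
endsolid part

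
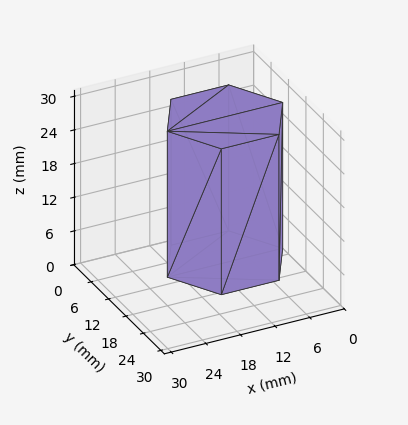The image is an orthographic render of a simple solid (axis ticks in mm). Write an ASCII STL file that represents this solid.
Reading the render: the shape is a regular 6-sided prism (a cylinder approximated with 6 flat sides), circumscribed radius ≈ 10 mm, height ≈ 26 mm (dimensions read to the nearest mm from the axis ticks). For the STL, each face is triangulated and given an outward normal.

solid part
  facet normal 0.0000 0.0000 -1.0000
    outer loop
      vertex 5.000 18.660 0.000
      vertex 15.000 18.660 0.000
      vertex 20.000 10.000 0.000
    endloop
  endfacet
  facet normal 0.0000 0.0000 -1.0000
    outer loop
      vertex 0.000 10.000 0.000
      vertex 5.000 18.660 0.000
      vertex 20.000 10.000 0.000
    endloop
  endfacet
  facet normal 0.0000 0.0000 -1.0000
    outer loop
      vertex 5.000 1.340 0.000
      vertex 0.000 10.000 0.000
      vertex 20.000 10.000 0.000
    endloop
  endfacet
  facet normal 0.0000 0.0000 -1.0000
    outer loop
      vertex 15.000 1.340 0.000
      vertex 5.000 1.340 0.000
      vertex 20.000 10.000 0.000
    endloop
  endfacet
  facet normal 0.0000 0.0000 1.0000
    outer loop
      vertex 20.000 10.000 26.000
      vertex 15.000 18.660 26.000
      vertex 5.000 18.660 26.000
    endloop
  endfacet
  facet normal 0.0000 0.0000 1.0000
    outer loop
      vertex 20.000 10.000 26.000
      vertex 5.000 18.660 26.000
      vertex 0.000 10.000 26.000
    endloop
  endfacet
  facet normal 0.0000 0.0000 1.0000
    outer loop
      vertex 20.000 10.000 26.000
      vertex 0.000 10.000 26.000
      vertex 5.000 1.340 26.000
    endloop
  endfacet
  facet normal 0.0000 0.0000 1.0000
    outer loop
      vertex 20.000 10.000 26.000
      vertex 5.000 1.340 26.000
      vertex 15.000 1.340 26.000
    endloop
  endfacet
  facet normal 0.8660 0.5000 0.0000
    outer loop
      vertex 20.000 10.000 0.000
      vertex 15.000 18.660 0.000
      vertex 15.000 18.660 26.000
    endloop
  endfacet
  facet normal 0.8660 0.5000 0.0000
    outer loop
      vertex 20.000 10.000 0.000
      vertex 15.000 18.660 26.000
      vertex 20.000 10.000 26.000
    endloop
  endfacet
  facet normal 0.0000 1.0000 0.0000
    outer loop
      vertex 15.000 18.660 0.000
      vertex 5.000 18.660 0.000
      vertex 5.000 18.660 26.000
    endloop
  endfacet
  facet normal 0.0000 1.0000 0.0000
    outer loop
      vertex 15.000 18.660 0.000
      vertex 5.000 18.660 26.000
      vertex 15.000 18.660 26.000
    endloop
  endfacet
  facet normal -0.8660 0.5000 0.0000
    outer loop
      vertex 5.000 18.660 0.000
      vertex 0.000 10.000 0.000
      vertex 0.000 10.000 26.000
    endloop
  endfacet
  facet normal -0.8660 0.5000 0.0000
    outer loop
      vertex 5.000 18.660 0.000
      vertex 0.000 10.000 26.000
      vertex 5.000 18.660 26.000
    endloop
  endfacet
  facet normal -0.8660 -0.5000 0.0000
    outer loop
      vertex 0.000 10.000 0.000
      vertex 5.000 1.340 0.000
      vertex 5.000 1.340 26.000
    endloop
  endfacet
  facet normal -0.8660 -0.5000 0.0000
    outer loop
      vertex 0.000 10.000 0.000
      vertex 5.000 1.340 26.000
      vertex 0.000 10.000 26.000
    endloop
  endfacet
  facet normal 0.0000 -1.0000 0.0000
    outer loop
      vertex 5.000 1.340 0.000
      vertex 15.000 1.340 0.000
      vertex 15.000 1.340 26.000
    endloop
  endfacet
  facet normal 0.0000 -1.0000 0.0000
    outer loop
      vertex 5.000 1.340 0.000
      vertex 15.000 1.340 26.000
      vertex 5.000 1.340 26.000
    endloop
  endfacet
  facet normal 0.8660 -0.5000 0.0000
    outer loop
      vertex 15.000 1.340 0.000
      vertex 20.000 10.000 0.000
      vertex 20.000 10.000 26.000
    endloop
  endfacet
  facet normal 0.8660 -0.5000 0.0000
    outer loop
      vertex 15.000 1.340 0.000
      vertex 20.000 10.000 26.000
      vertex 15.000 1.340 26.000
    endloop
  endfacet
endsolid part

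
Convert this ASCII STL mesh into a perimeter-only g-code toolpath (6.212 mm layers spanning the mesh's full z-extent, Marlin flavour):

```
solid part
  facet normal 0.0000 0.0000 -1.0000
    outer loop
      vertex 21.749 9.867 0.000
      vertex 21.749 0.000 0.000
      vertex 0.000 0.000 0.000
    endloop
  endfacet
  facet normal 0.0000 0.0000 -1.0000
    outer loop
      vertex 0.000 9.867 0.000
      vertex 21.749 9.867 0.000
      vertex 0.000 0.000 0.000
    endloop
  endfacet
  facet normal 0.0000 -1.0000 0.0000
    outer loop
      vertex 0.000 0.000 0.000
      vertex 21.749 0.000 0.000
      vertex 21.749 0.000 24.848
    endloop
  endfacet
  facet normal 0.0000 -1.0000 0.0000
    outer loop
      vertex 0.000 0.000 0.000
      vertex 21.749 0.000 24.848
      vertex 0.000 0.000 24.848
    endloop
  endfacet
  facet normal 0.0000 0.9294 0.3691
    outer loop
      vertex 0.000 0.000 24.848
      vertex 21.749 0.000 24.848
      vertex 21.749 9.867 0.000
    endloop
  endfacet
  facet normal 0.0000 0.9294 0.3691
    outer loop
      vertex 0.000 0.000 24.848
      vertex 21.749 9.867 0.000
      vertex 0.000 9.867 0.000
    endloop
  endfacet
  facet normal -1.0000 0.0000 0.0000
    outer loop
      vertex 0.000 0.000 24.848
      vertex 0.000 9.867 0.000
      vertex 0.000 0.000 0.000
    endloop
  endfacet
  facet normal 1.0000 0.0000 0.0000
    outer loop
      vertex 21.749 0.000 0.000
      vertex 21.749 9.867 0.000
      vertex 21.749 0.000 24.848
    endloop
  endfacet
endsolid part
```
; perimeter-only toolpath
G21 ; units = mm
G90 ; absolute positioning
G28 ; home
; layer 1
G0 Z6.212
G0 X0.000 Y0.000
G1 X21.749 Y0.000
G1 X21.749 Y7.400
G1 X0.000 Y7.400
G1 X0.000 Y0.000
; layer 2
G0 Z12.424
G0 X0.000 Y0.000
G1 X21.749 Y0.000
G1 X21.749 Y4.934
G1 X0.000 Y4.934
G1 X0.000 Y0.000
; layer 3
G0 Z18.636
G0 X0.000 Y0.000
G1 X21.749 Y0.000
G1 X21.749 Y2.467
G1 X0.000 Y2.467
G1 X0.000 Y0.000
M2 ; end

The solid is a wedge (ramp): 21.7 × 9.87 mm base, rising to 24.8 mm along the y=0 edge and sloping linearly to z=0 at y=9.87. Slicing at Δz = 6.212 mm — 4 equal slices spanning the solid's height, so layer i sits at z = i·h/4 — gives 3 non-empty perimeters. Each is a 4-segment closed polygon; G0 lifts to the layer z and rapids to the start vertex, then G1 traces the edges. The cross-section shrinks linearly with z (the slice at the apex is degenerate and omitted).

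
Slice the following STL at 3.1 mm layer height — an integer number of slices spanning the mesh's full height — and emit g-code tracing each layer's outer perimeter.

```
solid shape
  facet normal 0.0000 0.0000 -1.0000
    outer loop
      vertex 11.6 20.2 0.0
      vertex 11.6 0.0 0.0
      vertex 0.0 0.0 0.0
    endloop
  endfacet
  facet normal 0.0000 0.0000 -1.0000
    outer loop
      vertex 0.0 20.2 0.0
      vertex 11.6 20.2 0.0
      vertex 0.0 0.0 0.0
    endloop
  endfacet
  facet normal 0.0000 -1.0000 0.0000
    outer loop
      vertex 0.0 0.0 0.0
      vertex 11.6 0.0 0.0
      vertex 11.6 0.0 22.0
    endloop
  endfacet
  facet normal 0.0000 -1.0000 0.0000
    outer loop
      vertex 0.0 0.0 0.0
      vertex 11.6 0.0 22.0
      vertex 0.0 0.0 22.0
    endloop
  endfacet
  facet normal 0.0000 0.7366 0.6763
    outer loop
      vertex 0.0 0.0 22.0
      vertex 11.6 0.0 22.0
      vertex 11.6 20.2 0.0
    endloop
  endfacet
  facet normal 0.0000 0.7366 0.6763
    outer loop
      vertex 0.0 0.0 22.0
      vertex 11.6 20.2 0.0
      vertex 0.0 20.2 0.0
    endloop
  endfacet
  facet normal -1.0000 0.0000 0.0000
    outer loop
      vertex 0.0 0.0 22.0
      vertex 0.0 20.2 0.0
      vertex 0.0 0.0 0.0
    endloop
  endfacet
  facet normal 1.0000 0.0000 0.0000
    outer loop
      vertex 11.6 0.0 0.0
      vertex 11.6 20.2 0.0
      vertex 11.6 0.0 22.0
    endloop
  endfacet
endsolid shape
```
; perimeter-only toolpath
G21 ; units = mm
G90 ; absolute positioning
G28 ; home
; layer 1
G0 Z3.1
G0 X0.0 Y0.0
G1 X11.6 Y0.0
G1 X11.6 Y17.3
G1 X0.0 Y17.3
G1 X0.0 Y0.0
; layer 2
G0 Z6.3
G0 X0.0 Y0.0
G1 X11.6 Y0.0
G1 X11.6 Y14.4
G1 X0.0 Y14.4
G1 X0.0 Y0.0
; layer 3
G0 Z9.4
G0 X0.0 Y0.0
G1 X11.6 Y0.0
G1 X11.6 Y11.5
G1 X0.0 Y11.5
G1 X0.0 Y0.0
; layer 4
G0 Z12.6
G0 X0.0 Y0.0
G1 X11.6 Y0.0
G1 X11.6 Y8.7
G1 X0.0 Y8.7
G1 X0.0 Y0.0
; layer 5
G0 Z15.7
G0 X0.0 Y0.0
G1 X11.6 Y0.0
G1 X11.6 Y5.8
G1 X0.0 Y5.8
G1 X0.0 Y0.0
; layer 6
G0 Z18.9
G0 X0.0 Y0.0
G1 X11.6 Y0.0
G1 X11.6 Y2.9
G1 X0.0 Y2.9
G1 X0.0 Y0.0
M2 ; end

The solid is a wedge (ramp): 11.6 × 20.2 mm base, rising to 22 mm along the y=0 edge and sloping linearly to z=0 at y=20.2. Slicing at Δz = 3.1 mm — 7 equal slices spanning the solid's height, so layer i sits at z = i·h/7 — gives 6 non-empty perimeters. Each is a 4-segment closed polygon; G0 lifts to the layer z and rapids to the start vertex, then G1 traces the edges. The cross-section shrinks linearly with z (the slice at the apex is degenerate and omitted).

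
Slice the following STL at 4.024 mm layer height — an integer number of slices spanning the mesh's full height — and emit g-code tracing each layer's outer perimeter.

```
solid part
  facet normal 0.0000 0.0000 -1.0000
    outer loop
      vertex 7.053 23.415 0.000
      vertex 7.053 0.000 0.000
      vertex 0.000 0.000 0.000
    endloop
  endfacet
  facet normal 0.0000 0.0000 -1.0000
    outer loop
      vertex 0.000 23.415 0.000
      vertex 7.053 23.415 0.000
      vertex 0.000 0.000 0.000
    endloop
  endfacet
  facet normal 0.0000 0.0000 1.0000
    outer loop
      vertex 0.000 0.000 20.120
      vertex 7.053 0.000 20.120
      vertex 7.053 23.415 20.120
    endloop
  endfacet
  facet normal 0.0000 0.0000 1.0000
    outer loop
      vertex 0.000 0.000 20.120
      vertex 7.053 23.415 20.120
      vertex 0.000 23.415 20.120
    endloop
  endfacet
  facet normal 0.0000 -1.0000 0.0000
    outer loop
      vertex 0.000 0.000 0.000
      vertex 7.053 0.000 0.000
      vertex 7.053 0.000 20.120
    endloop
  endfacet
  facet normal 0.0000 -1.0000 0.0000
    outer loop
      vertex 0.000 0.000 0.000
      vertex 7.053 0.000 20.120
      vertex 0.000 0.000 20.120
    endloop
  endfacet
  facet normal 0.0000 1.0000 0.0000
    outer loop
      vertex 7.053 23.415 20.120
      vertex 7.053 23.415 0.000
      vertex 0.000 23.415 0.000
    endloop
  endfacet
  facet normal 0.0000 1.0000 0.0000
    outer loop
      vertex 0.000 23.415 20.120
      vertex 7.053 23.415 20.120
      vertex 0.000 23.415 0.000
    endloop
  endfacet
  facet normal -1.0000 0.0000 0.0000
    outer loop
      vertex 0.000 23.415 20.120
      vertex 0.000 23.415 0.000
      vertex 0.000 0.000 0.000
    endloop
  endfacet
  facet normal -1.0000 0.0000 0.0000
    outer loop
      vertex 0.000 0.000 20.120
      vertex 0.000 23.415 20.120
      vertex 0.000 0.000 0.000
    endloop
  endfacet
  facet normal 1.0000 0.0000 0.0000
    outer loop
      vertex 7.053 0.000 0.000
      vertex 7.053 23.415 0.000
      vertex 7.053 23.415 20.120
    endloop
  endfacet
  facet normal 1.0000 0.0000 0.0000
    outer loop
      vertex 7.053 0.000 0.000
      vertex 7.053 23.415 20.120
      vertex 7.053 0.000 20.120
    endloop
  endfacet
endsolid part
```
; perimeter-only toolpath
G21 ; units = mm
G90 ; absolute positioning
G28 ; home
; layer 1
G0 Z4.024
G0 X0.000 Y0.000
G1 X7.053 Y0.000
G1 X7.053 Y23.415
G1 X0.000 Y23.415
G1 X0.000 Y0.000
; layer 2
G0 Z8.048
G0 X0.000 Y0.000
G1 X7.053 Y0.000
G1 X7.053 Y23.415
G1 X0.000 Y23.415
G1 X0.000 Y0.000
; layer 3
G0 Z12.072
G0 X0.000 Y0.000
G1 X7.053 Y0.000
G1 X7.053 Y23.415
G1 X0.000 Y23.415
G1 X0.000 Y0.000
; layer 4
G0 Z16.096
G0 X0.000 Y0.000
G1 X7.053 Y0.000
G1 X7.053 Y23.415
G1 X0.000 Y23.415
G1 X0.000 Y0.000
; layer 5
G0 Z20.120
G0 X0.000 Y0.000
G1 X7.053 Y0.000
G1 X7.053 Y23.415
G1 X0.000 Y23.415
G1 X0.000 Y0.000
M2 ; end

The solid is a rectangular box, roughly 7.05 × 23.4 mm footprint and 20.1 mm tall. Slicing at Δz = 4.024 mm — 5 equal slices spanning the solid's height, so layer i sits at z = i·h/5 — gives 5 non-empty perimeters. Each is a 4-segment closed polygon; G0 lifts to the layer z and rapids to the start vertex, then G1 traces the edges.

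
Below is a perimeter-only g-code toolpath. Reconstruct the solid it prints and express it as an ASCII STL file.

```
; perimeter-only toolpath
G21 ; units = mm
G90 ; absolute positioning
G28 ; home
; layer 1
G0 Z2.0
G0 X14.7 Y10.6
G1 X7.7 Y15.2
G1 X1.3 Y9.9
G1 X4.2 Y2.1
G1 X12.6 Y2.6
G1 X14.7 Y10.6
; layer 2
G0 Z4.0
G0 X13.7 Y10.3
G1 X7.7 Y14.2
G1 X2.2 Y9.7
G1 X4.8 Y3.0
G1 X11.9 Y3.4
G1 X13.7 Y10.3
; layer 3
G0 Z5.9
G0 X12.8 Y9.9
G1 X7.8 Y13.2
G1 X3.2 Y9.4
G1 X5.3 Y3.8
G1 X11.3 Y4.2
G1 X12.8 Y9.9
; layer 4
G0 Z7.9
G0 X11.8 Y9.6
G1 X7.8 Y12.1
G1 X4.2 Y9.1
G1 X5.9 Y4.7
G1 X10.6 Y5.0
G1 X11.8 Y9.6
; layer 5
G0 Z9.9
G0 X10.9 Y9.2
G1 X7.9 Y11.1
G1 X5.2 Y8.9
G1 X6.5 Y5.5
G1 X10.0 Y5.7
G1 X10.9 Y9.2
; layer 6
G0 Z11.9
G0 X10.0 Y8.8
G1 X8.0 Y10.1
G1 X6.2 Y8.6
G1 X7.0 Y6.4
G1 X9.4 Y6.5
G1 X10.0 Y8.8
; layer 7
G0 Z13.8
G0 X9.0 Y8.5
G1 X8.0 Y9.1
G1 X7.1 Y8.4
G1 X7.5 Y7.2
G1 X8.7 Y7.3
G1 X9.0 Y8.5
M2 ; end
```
solid part
  facet normal 0.0000 0.0000 -1.0000
    outer loop
      vertex 0.3 10.2 0.0
      vertex 7.6 16.2 0.0
      vertex 15.6 11.0 0.0
    endloop
  endfacet
  facet normal 0.0000 0.0000 -1.0000
    outer loop
      vertex 3.7 1.3 0.0
      vertex 0.3 10.2 0.0
      vertex 15.6 11.0 0.0
    endloop
  endfacet
  facet normal 0.0000 0.0000 -1.0000
    outer loop
      vertex 13.2 1.8 0.0
      vertex 3.7 1.3 0.0
      vertex 15.6 11.0 0.0
    endloop
  endfacet
  facet normal 0.5038 0.7751 0.3814
    outer loop
      vertex 15.6 11.0 0.0
      vertex 7.6 16.2 0.0
      vertex 8.1 8.1 15.8
    endloop
  endfacet
  facet normal -0.5862 0.7132 0.3842
    outer loop
      vertex 7.6 16.2 0.0
      vertex 0.3 10.2 0.0
      vertex 8.1 8.1 15.8
    endloop
  endfacet
  facet normal -0.8632 -0.3298 0.3823
    outer loop
      vertex 0.3 10.2 0.0
      vertex 3.7 1.3 0.0
      vertex 8.1 8.1 15.8
    endloop
  endfacet
  facet normal 0.0485 -0.9223 0.3834
    outer loop
      vertex 3.7 1.3 0.0
      vertex 13.2 1.8 0.0
      vertex 8.1 8.1 15.8
    endloop
  endfacet
  facet normal 0.8944 -0.2333 0.3817
    outer loop
      vertex 13.2 1.8 0.0
      vertex 15.6 11.0 0.0
      vertex 8.1 8.1 15.8
    endloop
  endfacet
endsolid part

The G0 Z moves step by Δz≈2.0 mm. The G1 loops shrink linearly with z, so the solid tapers from its base footprint up to z≈15.8. Closing with a flat bottom cap and the tapered top and triangulating gives 8 facets — a regular 5-sided pyramid, base circumscribed radius ≈ 8.1 mm, apex at z ≈ 15.8 mm.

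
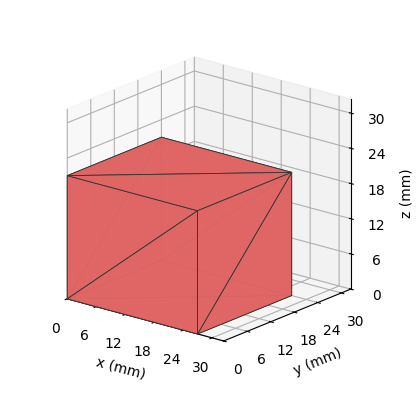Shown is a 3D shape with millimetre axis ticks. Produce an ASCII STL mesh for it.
Reading the render: the shape is a rectangular box, roughly 27 × 24 mm footprint and 21 mm tall (dimensions read to the nearest mm from the axis ticks). For the STL, each face is triangulated and given an outward normal.

solid part
  facet normal 0.0000 0.0000 -1.0000
    outer loop
      vertex 27.0 24.0 0.0
      vertex 27.0 0.0 0.0
      vertex 0.0 0.0 0.0
    endloop
  endfacet
  facet normal 0.0000 0.0000 -1.0000
    outer loop
      vertex 0.0 24.0 0.0
      vertex 27.0 24.0 0.0
      vertex 0.0 0.0 0.0
    endloop
  endfacet
  facet normal 0.0000 0.0000 1.0000
    outer loop
      vertex 0.0 0.0 21.0
      vertex 27.0 0.0 21.0
      vertex 27.0 24.0 21.0
    endloop
  endfacet
  facet normal 0.0000 0.0000 1.0000
    outer loop
      vertex 0.0 0.0 21.0
      vertex 27.0 24.0 21.0
      vertex 0.0 24.0 21.0
    endloop
  endfacet
  facet normal 0.0000 -1.0000 0.0000
    outer loop
      vertex 0.0 0.0 0.0
      vertex 27.0 0.0 0.0
      vertex 27.0 0.0 21.0
    endloop
  endfacet
  facet normal 0.0000 -1.0000 0.0000
    outer loop
      vertex 0.0 0.0 0.0
      vertex 27.0 0.0 21.0
      vertex 0.0 0.0 21.0
    endloop
  endfacet
  facet normal 0.0000 1.0000 0.0000
    outer loop
      vertex 27.0 24.0 21.0
      vertex 27.0 24.0 0.0
      vertex 0.0 24.0 0.0
    endloop
  endfacet
  facet normal 0.0000 1.0000 0.0000
    outer loop
      vertex 0.0 24.0 21.0
      vertex 27.0 24.0 21.0
      vertex 0.0 24.0 0.0
    endloop
  endfacet
  facet normal -1.0000 0.0000 0.0000
    outer loop
      vertex 0.0 24.0 21.0
      vertex 0.0 24.0 0.0
      vertex 0.0 0.0 0.0
    endloop
  endfacet
  facet normal -1.0000 0.0000 0.0000
    outer loop
      vertex 0.0 0.0 21.0
      vertex 0.0 24.0 21.0
      vertex 0.0 0.0 0.0
    endloop
  endfacet
  facet normal 1.0000 0.0000 0.0000
    outer loop
      vertex 27.0 0.0 0.0
      vertex 27.0 24.0 0.0
      vertex 27.0 24.0 21.0
    endloop
  endfacet
  facet normal 1.0000 0.0000 0.0000
    outer loop
      vertex 27.0 0.0 0.0
      vertex 27.0 24.0 21.0
      vertex 27.0 0.0 21.0
    endloop
  endfacet
endsolid part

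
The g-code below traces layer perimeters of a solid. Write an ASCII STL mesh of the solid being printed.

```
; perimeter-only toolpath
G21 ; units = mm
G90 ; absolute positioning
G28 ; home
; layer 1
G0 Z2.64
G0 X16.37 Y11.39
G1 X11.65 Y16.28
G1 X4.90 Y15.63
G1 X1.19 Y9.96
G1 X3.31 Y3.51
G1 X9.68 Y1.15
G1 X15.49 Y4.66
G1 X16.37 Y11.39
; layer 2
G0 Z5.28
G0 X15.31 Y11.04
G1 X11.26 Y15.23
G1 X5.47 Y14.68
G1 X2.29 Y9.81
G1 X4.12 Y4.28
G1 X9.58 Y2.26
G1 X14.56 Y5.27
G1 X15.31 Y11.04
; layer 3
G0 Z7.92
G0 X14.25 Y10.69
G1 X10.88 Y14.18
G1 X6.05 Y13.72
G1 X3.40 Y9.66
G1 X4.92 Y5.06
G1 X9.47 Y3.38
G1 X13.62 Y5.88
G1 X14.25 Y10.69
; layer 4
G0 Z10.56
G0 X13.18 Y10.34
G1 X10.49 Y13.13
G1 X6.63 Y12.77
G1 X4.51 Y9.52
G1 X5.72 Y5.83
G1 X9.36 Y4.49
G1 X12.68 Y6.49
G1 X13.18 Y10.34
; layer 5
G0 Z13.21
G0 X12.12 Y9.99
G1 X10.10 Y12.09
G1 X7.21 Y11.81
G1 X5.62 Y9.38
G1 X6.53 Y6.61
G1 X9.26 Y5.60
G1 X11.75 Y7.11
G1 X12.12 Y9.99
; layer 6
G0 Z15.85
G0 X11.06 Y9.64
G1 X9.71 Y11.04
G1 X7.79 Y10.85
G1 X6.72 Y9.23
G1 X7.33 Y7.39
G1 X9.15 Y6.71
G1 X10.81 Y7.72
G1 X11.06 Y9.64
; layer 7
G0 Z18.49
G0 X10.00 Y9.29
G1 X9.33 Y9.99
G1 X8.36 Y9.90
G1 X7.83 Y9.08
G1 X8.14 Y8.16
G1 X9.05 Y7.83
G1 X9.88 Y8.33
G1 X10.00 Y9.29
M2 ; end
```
solid part
  facet normal 0.0000 0.0000 -1.0000
    outer loop
      vertex 4.32 16.59 0.00
      vertex 12.04 17.33 0.00
      vertex 17.43 11.74 0.00
    endloop
  endfacet
  facet normal 0.0000 0.0000 -1.0000
    outer loop
      vertex 0.08 10.10 0.00
      vertex 4.32 16.59 0.00
      vertex 17.43 11.74 0.00
    endloop
  endfacet
  facet normal 0.0000 0.0000 -1.0000
    outer loop
      vertex 2.51 2.73 0.00
      vertex 0.08 10.10 0.00
      vertex 17.43 11.74 0.00
    endloop
  endfacet
  facet normal 0.0000 0.0000 -1.0000
    outer loop
      vertex 9.79 0.04 0.00
      vertex 2.51 2.73 0.00
      vertex 17.43 11.74 0.00
    endloop
  endfacet
  facet normal 0.0000 0.0000 -1.0000
    outer loop
      vertex 16.43 4.05 0.00
      vertex 9.79 0.04 0.00
      vertex 17.43 11.74 0.00
    endloop
  endfacet
  facet normal 0.6726 0.6486 0.3562
    outer loop
      vertex 17.43 11.74 0.00
      vertex 12.04 17.33 0.00
      vertex 8.94 8.94 21.13
    endloop
  endfacet
  facet normal -0.0892 0.9301 0.3562
    outer loop
      vertex 12.04 17.33 0.00
      vertex 4.32 16.59 0.00
      vertex 8.94 8.94 21.13
    endloop
  endfacet
  facet normal -0.7823 0.5111 0.3561
    outer loop
      vertex 4.32 16.59 0.00
      vertex 0.08 10.10 0.00
      vertex 8.94 8.94 21.13
    endloop
  endfacet
  facet normal -0.8875 -0.2926 0.3561
    outer loop
      vertex 0.08 10.10 0.00
      vertex 2.51 2.73 0.00
      vertex 8.94 8.94 21.13
    endloop
  endfacet
  facet normal -0.3239 -0.8765 0.3562
    outer loop
      vertex 2.51 2.73 0.00
      vertex 9.79 0.04 0.00
      vertex 8.94 8.94 21.13
    endloop
  endfacet
  facet normal 0.4830 -0.7998 0.3563
    outer loop
      vertex 9.79 0.04 0.00
      vertex 16.43 4.05 0.00
      vertex 8.94 8.94 21.13
    endloop
  endfacet
  facet normal 0.9266 -0.1205 0.3563
    outer loop
      vertex 16.43 4.05 0.00
      vertex 17.43 11.74 0.00
      vertex 8.94 8.94 21.13
    endloop
  endfacet
endsolid part

The G0 Z moves step by Δz≈2.64 mm. The G1 loops shrink linearly with z, so the solid tapers from its base footprint up to z≈21.1. Closing with a flat bottom cap and the tapered top and triangulating gives 12 facets — a regular 7-sided pyramid, base circumscribed radius ≈ 8.94 mm, apex at z ≈ 21.1 mm.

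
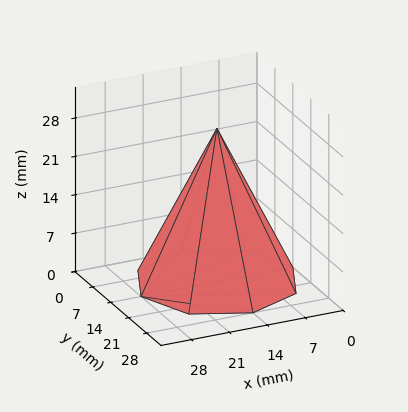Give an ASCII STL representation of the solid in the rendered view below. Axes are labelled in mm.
Reading the render: the shape is a regular 8-sided pyramid, base circumscribed radius ≈ 14 mm, apex at z ≈ 28 mm (dimensions read to the nearest mm from the axis ticks). For the STL, each face is triangulated and given an outward normal.

solid part
  facet normal 0.0000 0.0000 -1.0000
    outer loop
      vertex 14.00 28.00 0.00
      vertex 23.90 23.90 0.00
      vertex 28.00 14.00 0.00
    endloop
  endfacet
  facet normal 0.0000 0.0000 -1.0000
    outer loop
      vertex 4.10 23.90 0.00
      vertex 14.00 28.00 0.00
      vertex 28.00 14.00 0.00
    endloop
  endfacet
  facet normal 0.0000 0.0000 -1.0000
    outer loop
      vertex 0.00 14.00 0.00
      vertex 4.10 23.90 0.00
      vertex 28.00 14.00 0.00
    endloop
  endfacet
  facet normal 0.0000 0.0000 -1.0000
    outer loop
      vertex 4.10 4.10 0.00
      vertex 0.00 14.00 0.00
      vertex 28.00 14.00 0.00
    endloop
  endfacet
  facet normal 0.0000 0.0000 -1.0000
    outer loop
      vertex 14.00 0.00 0.00
      vertex 4.10 4.10 0.00
      vertex 28.00 14.00 0.00
    endloop
  endfacet
  facet normal 0.0000 0.0000 -1.0000
    outer loop
      vertex 23.90 4.10 0.00
      vertex 14.00 0.00 0.00
      vertex 28.00 14.00 0.00
    endloop
  endfacet
  facet normal 0.8387 0.3474 0.4194
    outer loop
      vertex 28.00 14.00 0.00
      vertex 23.90 23.90 0.00
      vertex 14.00 14.00 28.00
    endloop
  endfacet
  facet normal 0.3474 0.8387 0.4194
    outer loop
      vertex 23.90 23.90 0.00
      vertex 14.00 28.00 0.00
      vertex 14.00 14.00 28.00
    endloop
  endfacet
  facet normal -0.3474 0.8387 0.4194
    outer loop
      vertex 14.00 28.00 0.00
      vertex 4.10 23.90 0.00
      vertex 14.00 14.00 28.00
    endloop
  endfacet
  facet normal -0.8387 0.3474 0.4194
    outer loop
      vertex 4.10 23.90 0.00
      vertex 0.00 14.00 0.00
      vertex 14.00 14.00 28.00
    endloop
  endfacet
  facet normal -0.8387 -0.3474 0.4194
    outer loop
      vertex 0.00 14.00 0.00
      vertex 4.10 4.10 0.00
      vertex 14.00 14.00 28.00
    endloop
  endfacet
  facet normal -0.3474 -0.8387 0.4194
    outer loop
      vertex 4.10 4.10 0.00
      vertex 14.00 0.00 0.00
      vertex 14.00 14.00 28.00
    endloop
  endfacet
  facet normal 0.3474 -0.8387 0.4194
    outer loop
      vertex 14.00 0.00 0.00
      vertex 23.90 4.10 0.00
      vertex 14.00 14.00 28.00
    endloop
  endfacet
  facet normal 0.8387 -0.3474 0.4194
    outer loop
      vertex 23.90 4.10 0.00
      vertex 28.00 14.00 0.00
      vertex 14.00 14.00 28.00
    endloop
  endfacet
endsolid part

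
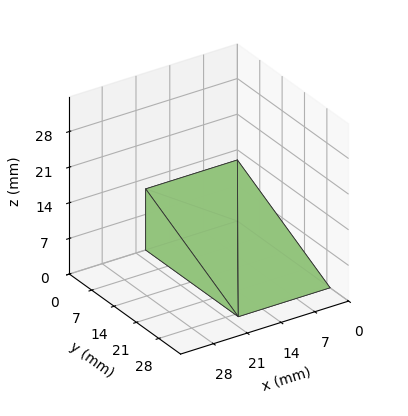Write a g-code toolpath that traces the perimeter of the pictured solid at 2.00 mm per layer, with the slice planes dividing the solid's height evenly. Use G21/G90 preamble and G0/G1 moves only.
Reading the render: the shape is a wedge (ramp): 19 × 29 mm base, rising to 12 mm along the y=0 edge and sloping linearly to z=0 at y=29 (dimensions read to the nearest mm from the axis ticks). For the g-code, the solid's height is divided into equal slices at the stated Δz and each level perimeter traced with G1 moves after a G0 lift.

; perimeter-only toolpath
G21 ; units = mm
G90 ; absolute positioning
G28 ; home
; layer 1
G0 Z2.00
G0 X0.00 Y0.00
G1 X19.00 Y0.00
G1 X19.00 Y24.17
G1 X0.00 Y24.17
G1 X0.00 Y0.00
; layer 2
G0 Z4.00
G0 X0.00 Y0.00
G1 X19.00 Y0.00
G1 X19.00 Y19.33
G1 X0.00 Y19.33
G1 X0.00 Y0.00
; layer 3
G0 Z6.00
G0 X0.00 Y0.00
G1 X19.00 Y0.00
G1 X19.00 Y14.50
G1 X0.00 Y14.50
G1 X0.00 Y0.00
; layer 4
G0 Z8.00
G0 X0.00 Y0.00
G1 X19.00 Y0.00
G1 X19.00 Y9.67
G1 X0.00 Y9.67
G1 X0.00 Y0.00
; layer 5
G0 Z10.00
G0 X0.00 Y0.00
G1 X19.00 Y0.00
G1 X19.00 Y4.83
G1 X0.00 Y4.83
G1 X0.00 Y0.00
M2 ; end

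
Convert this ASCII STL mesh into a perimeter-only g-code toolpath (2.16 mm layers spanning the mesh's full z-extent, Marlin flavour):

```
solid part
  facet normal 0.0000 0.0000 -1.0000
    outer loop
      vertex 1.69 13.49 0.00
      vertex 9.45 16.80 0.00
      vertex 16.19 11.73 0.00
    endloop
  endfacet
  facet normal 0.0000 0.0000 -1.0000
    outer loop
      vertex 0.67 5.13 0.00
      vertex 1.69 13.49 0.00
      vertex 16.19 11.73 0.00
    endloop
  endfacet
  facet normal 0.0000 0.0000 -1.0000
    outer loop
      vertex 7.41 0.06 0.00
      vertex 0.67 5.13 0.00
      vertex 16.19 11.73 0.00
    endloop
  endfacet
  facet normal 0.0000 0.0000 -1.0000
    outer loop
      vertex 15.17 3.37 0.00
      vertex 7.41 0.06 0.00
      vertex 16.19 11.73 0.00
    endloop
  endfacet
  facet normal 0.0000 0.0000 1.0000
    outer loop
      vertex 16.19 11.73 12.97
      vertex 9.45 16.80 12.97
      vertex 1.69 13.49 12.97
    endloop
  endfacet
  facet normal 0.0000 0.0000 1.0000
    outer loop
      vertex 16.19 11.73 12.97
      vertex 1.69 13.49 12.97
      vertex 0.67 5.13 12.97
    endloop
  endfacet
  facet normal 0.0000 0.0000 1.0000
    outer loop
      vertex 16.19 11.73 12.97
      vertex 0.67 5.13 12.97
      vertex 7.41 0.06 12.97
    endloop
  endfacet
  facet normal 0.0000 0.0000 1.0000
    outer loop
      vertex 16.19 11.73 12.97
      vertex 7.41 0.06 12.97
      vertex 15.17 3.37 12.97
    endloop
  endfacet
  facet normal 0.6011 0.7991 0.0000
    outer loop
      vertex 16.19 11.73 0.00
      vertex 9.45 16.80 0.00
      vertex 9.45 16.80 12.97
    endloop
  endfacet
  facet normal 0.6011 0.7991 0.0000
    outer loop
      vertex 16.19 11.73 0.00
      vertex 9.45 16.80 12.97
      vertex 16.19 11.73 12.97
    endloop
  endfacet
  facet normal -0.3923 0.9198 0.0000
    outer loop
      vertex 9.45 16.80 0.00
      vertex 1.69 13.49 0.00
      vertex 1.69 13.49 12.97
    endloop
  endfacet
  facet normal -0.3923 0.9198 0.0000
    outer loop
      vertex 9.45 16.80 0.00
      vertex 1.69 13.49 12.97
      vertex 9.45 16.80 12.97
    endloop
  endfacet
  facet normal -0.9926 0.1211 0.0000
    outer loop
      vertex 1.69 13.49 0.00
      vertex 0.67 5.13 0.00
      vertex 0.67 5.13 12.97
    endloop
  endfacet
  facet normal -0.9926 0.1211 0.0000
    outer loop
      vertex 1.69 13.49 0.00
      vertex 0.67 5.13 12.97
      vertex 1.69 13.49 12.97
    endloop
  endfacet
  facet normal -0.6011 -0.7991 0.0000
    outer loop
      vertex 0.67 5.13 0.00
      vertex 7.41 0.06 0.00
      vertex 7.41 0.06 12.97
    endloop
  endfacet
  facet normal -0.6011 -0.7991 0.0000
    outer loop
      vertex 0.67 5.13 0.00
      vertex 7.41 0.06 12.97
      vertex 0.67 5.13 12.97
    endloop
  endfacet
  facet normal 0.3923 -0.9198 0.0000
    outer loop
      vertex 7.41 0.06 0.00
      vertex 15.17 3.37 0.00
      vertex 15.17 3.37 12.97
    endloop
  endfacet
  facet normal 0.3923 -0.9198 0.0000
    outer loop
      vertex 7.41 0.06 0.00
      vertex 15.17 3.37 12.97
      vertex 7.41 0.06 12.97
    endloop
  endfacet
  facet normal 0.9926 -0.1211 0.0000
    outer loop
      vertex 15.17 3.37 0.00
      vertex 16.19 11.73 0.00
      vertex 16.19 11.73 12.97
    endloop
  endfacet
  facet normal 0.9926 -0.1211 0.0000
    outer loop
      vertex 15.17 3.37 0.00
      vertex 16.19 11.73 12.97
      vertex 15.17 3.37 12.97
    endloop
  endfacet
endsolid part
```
; perimeter-only toolpath
G21 ; units = mm
G90 ; absolute positioning
G28 ; home
; layer 1
G0 Z2.16
G0 X16.19 Y11.73
G1 X9.45 Y16.80
G1 X1.69 Y13.49
G1 X0.67 Y5.13
G1 X7.41 Y0.06
G1 X15.17 Y3.37
G1 X16.19 Y11.73
; layer 2
G0 Z4.32
G0 X16.19 Y11.73
G1 X9.45 Y16.80
G1 X1.69 Y13.49
G1 X0.67 Y5.13
G1 X7.41 Y0.06
G1 X15.17 Y3.37
G1 X16.19 Y11.73
; layer 3
G0 Z6.48
G0 X16.19 Y11.73
G1 X9.45 Y16.80
G1 X1.69 Y13.49
G1 X0.67 Y5.13
G1 X7.41 Y0.06
G1 X15.17 Y3.37
G1 X16.19 Y11.73
; layer 4
G0 Z8.65
G0 X16.19 Y11.73
G1 X9.45 Y16.80
G1 X1.69 Y13.49
G1 X0.67 Y5.13
G1 X7.41 Y0.06
G1 X15.17 Y3.37
G1 X16.19 Y11.73
; layer 5
G0 Z10.81
G0 X16.19 Y11.73
G1 X9.45 Y16.80
G1 X1.69 Y13.49
G1 X0.67 Y5.13
G1 X7.41 Y0.06
G1 X15.17 Y3.37
G1 X16.19 Y11.73
; layer 6
G0 Z12.97
G0 X16.19 Y11.73
G1 X9.45 Y16.80
G1 X1.69 Y13.49
G1 X0.67 Y5.13
G1 X7.41 Y0.06
G1 X15.17 Y3.37
G1 X16.19 Y11.73
M2 ; end

The solid is a regular 6-sided prism (a cylinder approximated with 6 flat sides), circumscribed radius ≈ 8.43 mm, height ≈ 13 mm. Slicing at Δz = 2.16 mm — 6 equal slices spanning the solid's height, so layer i sits at z = i·h/6 — gives 6 non-empty perimeters. Each is a 6-segment closed polygon; G0 lifts to the layer z and rapids to the start vertex, then G1 traces the edges.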